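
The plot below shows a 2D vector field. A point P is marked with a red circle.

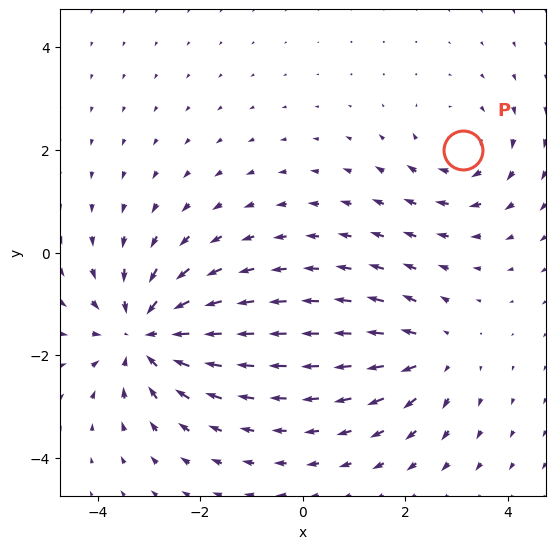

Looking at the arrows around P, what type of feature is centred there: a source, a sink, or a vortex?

At P (3.1, 2.0) the arrows circulate clockwise. Divergence ≈0, curl about -3 — near-zero divergence with nonzero curl is a vortex.

vortex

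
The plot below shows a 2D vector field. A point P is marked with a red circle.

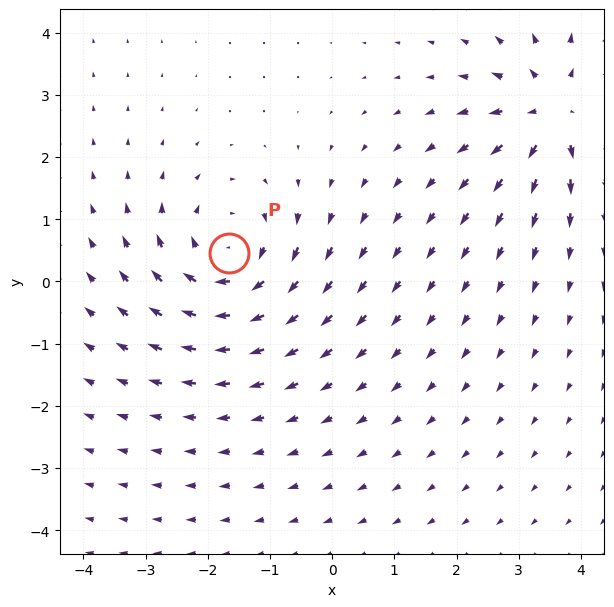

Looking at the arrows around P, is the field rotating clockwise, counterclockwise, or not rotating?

Near P at (-1.7, 0.5) the arrows circulate clockwise. The curl (z-component) there is about -5; negative curl means clockwise rotation.

clockwise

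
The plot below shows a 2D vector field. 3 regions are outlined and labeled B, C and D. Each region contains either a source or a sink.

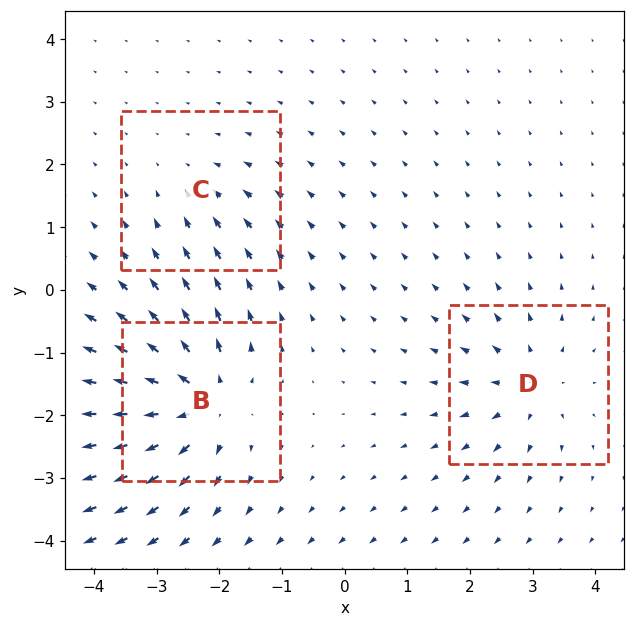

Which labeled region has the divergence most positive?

B

Divergence at each region's feature centre — B: about +6, C: about -2, D: about +4. Region B is most positive.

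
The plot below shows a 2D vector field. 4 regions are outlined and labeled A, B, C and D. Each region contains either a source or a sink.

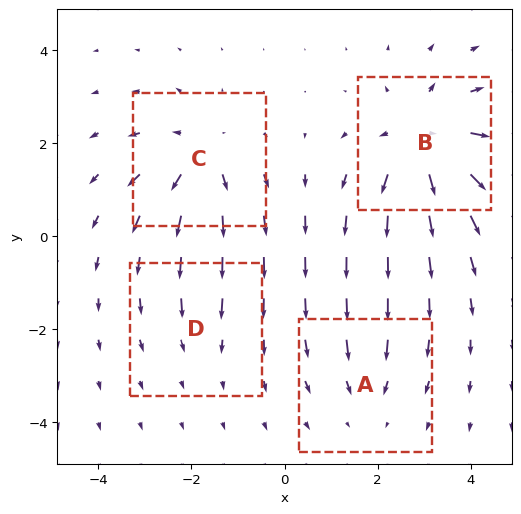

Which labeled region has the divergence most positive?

Divergence at each region's feature centre — A: about -3, B: about +6, C: about +5, D: about -2. Region B is most positive.

B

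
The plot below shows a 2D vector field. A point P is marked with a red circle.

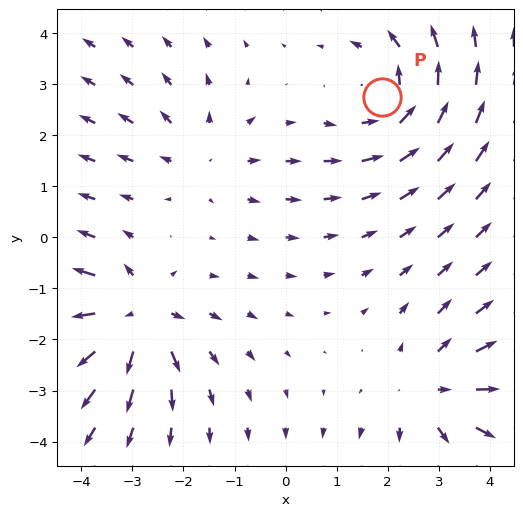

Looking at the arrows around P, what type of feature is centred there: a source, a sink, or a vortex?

At P (1.9, 2.8) the arrows circulate counterclockwise. Divergence ≈0, curl about +4 — near-zero divergence with nonzero curl is a vortex.

vortex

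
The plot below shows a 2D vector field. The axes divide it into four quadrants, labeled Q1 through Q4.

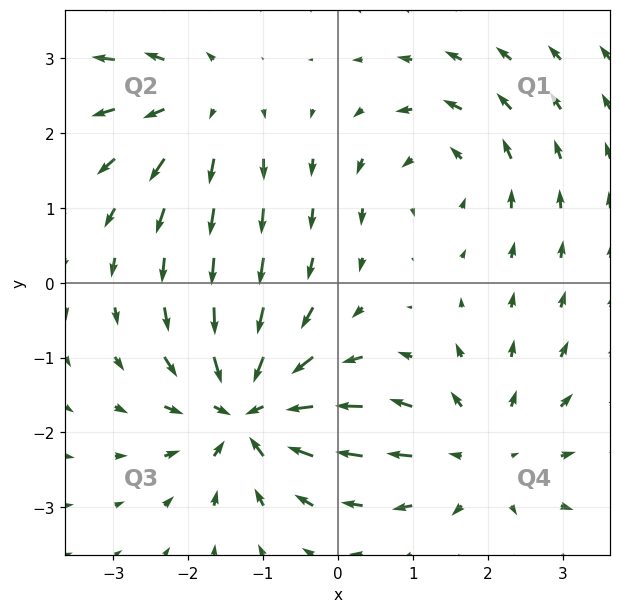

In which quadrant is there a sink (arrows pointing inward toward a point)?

The sink sits at approximately (-1.2, -1.7), which lies in quadrant Q3. The divergence there is about -7, negative as expected for a sink.

Q3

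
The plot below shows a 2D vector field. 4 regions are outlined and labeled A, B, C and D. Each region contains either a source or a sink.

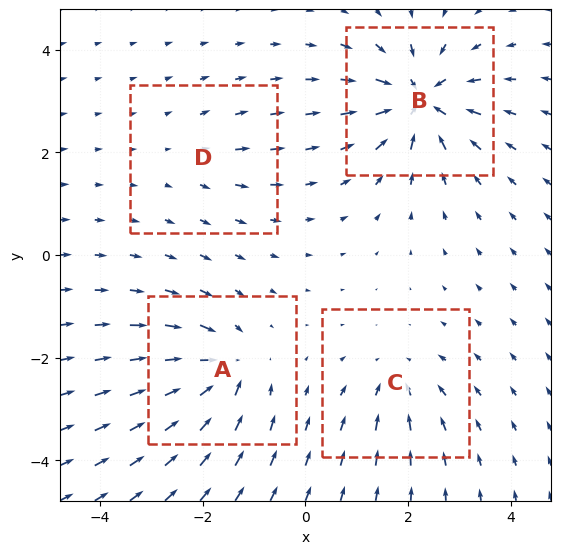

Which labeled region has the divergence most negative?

B

Divergence at each region's feature centre — A: about -6, B: about -8, C: about -4, D: about +2. Region B is most negative.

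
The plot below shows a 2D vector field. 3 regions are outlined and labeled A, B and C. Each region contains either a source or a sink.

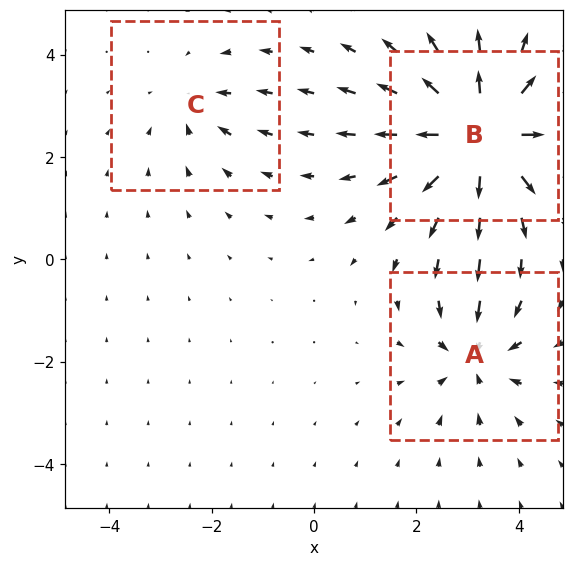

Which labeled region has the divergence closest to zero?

Divergence at each region's feature centre — A: about -3, B: about +6, C: about -2. Region C is closest to zero.

C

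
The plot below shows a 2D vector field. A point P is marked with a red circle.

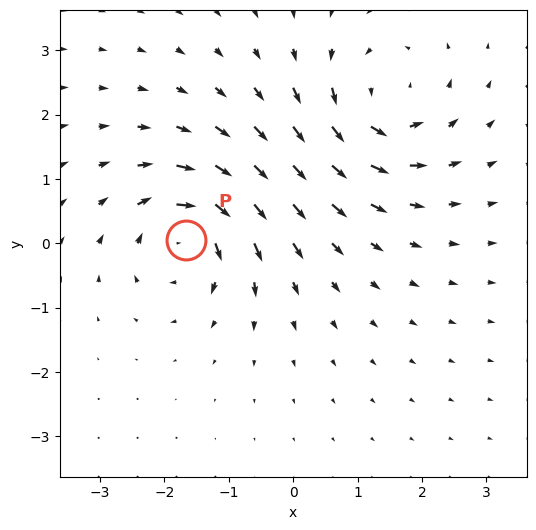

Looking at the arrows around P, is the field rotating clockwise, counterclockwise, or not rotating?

clockwise

Near P at (-1.7, 0.1) the arrows circulate clockwise. The curl (z-component) there is about -6; negative curl means clockwise rotation.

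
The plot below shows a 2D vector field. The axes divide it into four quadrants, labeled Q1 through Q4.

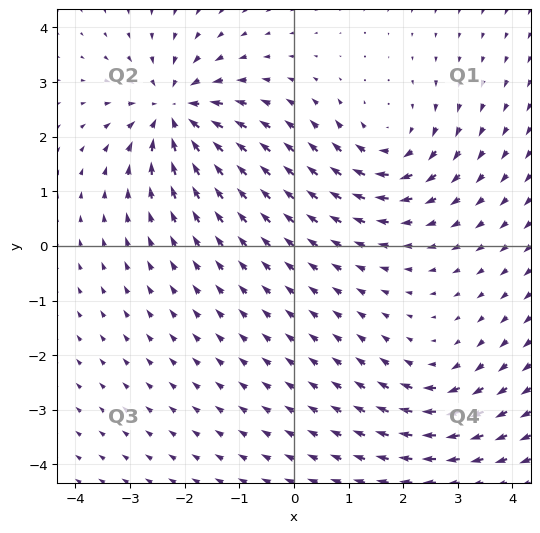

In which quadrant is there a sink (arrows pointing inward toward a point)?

Q2

The sink sits at approximately (-2.2, 2.5), which lies in quadrant Q2. The divergence there is about -6, negative as expected for a sink.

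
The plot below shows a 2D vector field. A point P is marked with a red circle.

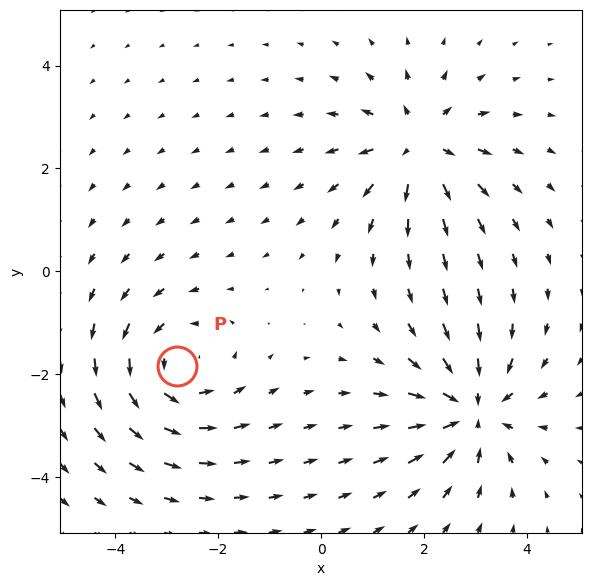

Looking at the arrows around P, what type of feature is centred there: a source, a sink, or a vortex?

At P (-2.8, -1.8) the arrows circulate counterclockwise. Divergence ≈0, curl about +4 — near-zero divergence with nonzero curl is a vortex.

vortex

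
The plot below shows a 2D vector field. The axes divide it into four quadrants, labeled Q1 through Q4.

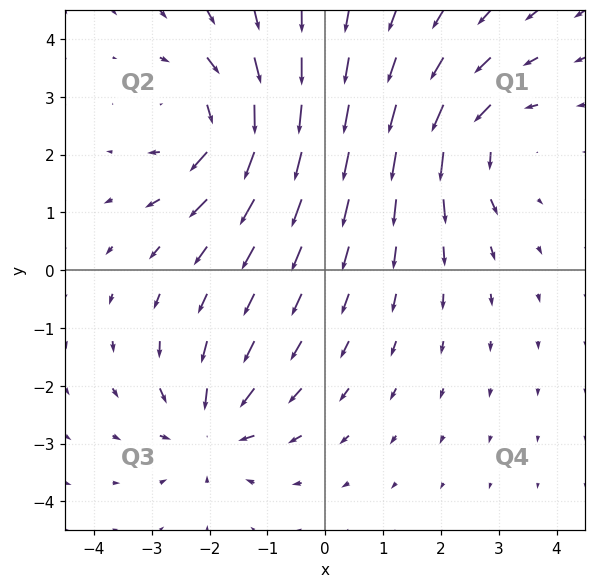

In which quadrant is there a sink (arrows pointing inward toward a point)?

Q3

The sink sits at approximately (-2.0, -2.7), which lies in quadrant Q3. The divergence there is about -4, negative as expected for a sink.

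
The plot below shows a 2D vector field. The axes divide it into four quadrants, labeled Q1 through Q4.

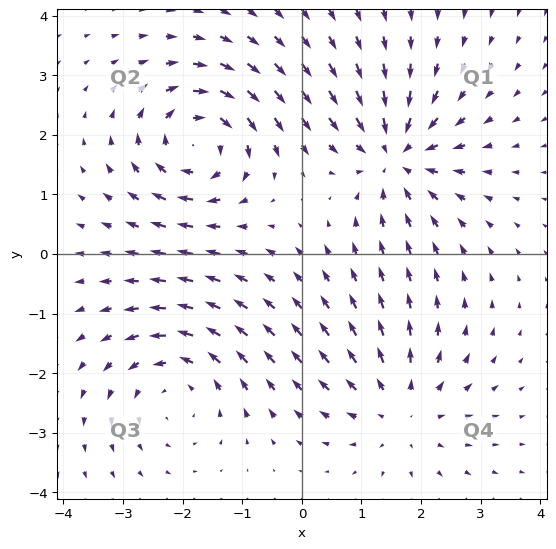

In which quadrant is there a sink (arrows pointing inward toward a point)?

The sink sits at approximately (1.6, 1.7), which lies in quadrant Q1. The divergence there is about -5, negative as expected for a sink.

Q1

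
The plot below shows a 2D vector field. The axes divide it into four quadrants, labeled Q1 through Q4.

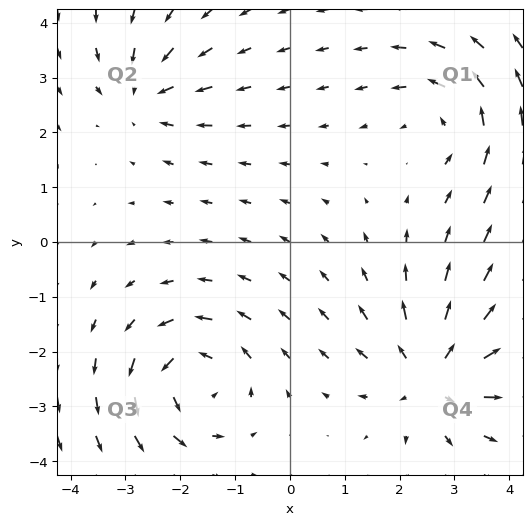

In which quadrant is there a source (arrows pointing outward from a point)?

The source sits at approximately (2.6, -2.4), which lies in quadrant Q4. The divergence there is about +4, positive as expected for a source.

Q4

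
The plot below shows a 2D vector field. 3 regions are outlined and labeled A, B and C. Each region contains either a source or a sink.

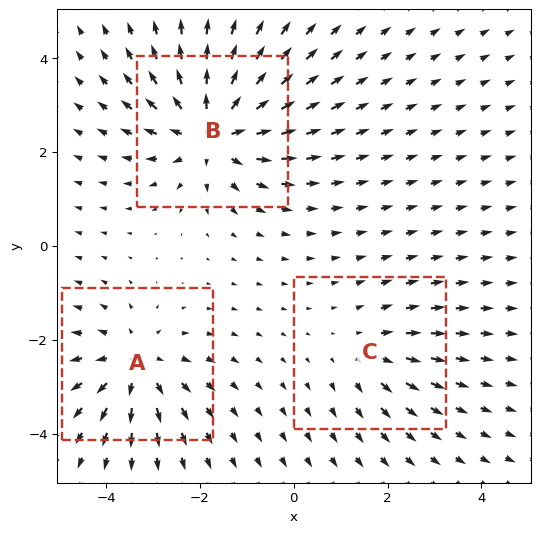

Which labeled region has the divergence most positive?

B

Divergence at each region's feature centre — A: about +4, B: about +5, C: about +2. Region B is most positive.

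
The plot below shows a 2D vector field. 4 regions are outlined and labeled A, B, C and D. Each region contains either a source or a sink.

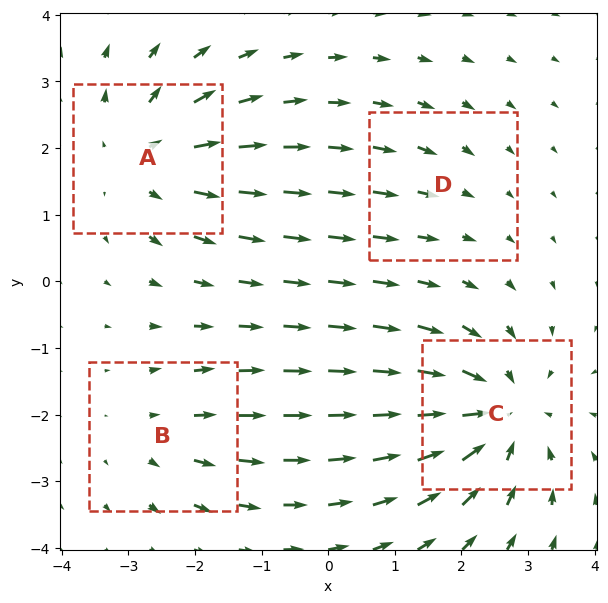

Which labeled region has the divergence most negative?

C

Divergence at each region's feature centre — A: about +4, B: about +3, C: about -6, D: about -2. Region C is most negative.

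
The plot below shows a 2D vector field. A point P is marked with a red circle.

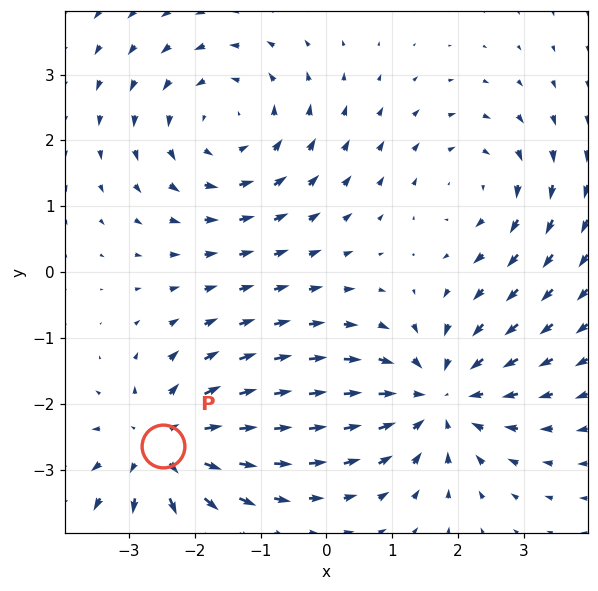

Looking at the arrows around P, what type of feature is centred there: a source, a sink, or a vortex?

At P (-2.5, -2.6) the arrows spread outward. Divergence about +5, curl ≈0 — positive divergence with near-zero curl is a source.

source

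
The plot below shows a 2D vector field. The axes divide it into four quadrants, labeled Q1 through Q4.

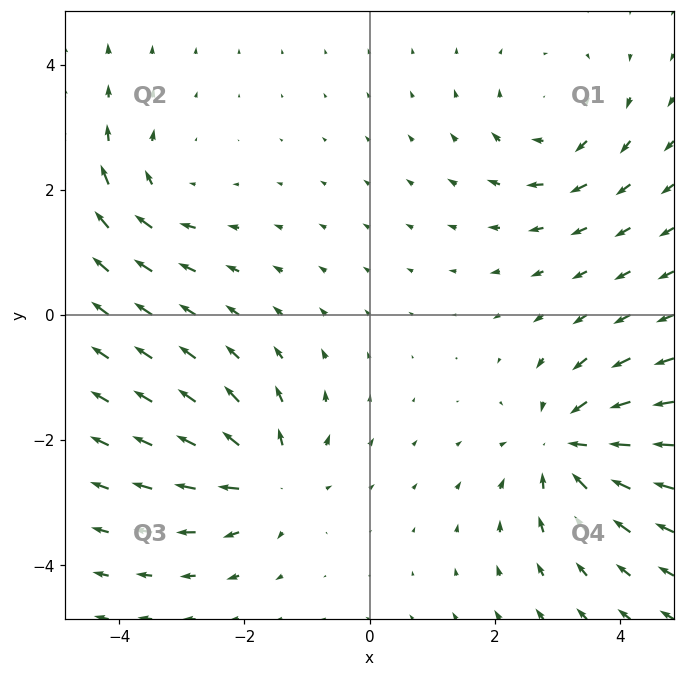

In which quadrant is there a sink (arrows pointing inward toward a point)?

Q4

The sink sits at approximately (3.2, -2.1), which lies in quadrant Q4. The divergence there is about -4, negative as expected for a sink.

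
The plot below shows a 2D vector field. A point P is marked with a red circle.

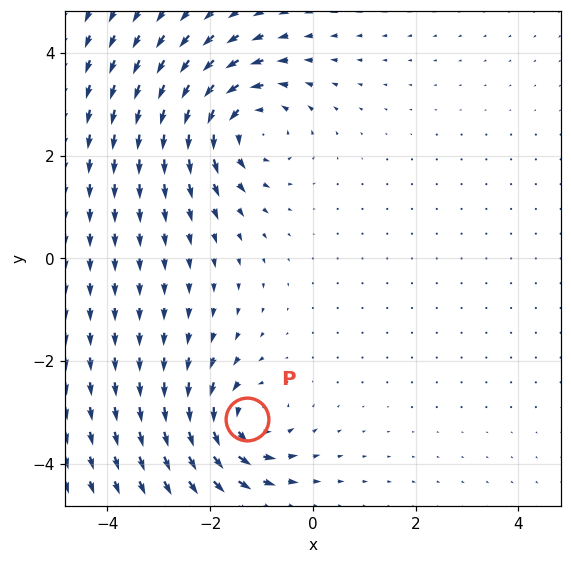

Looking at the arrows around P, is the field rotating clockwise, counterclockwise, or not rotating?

Near P at (-1.3, -3.1) the arrows circulate counterclockwise. The curl (z-component) there is about +4; positive curl means counterclockwise rotation.

counterclockwise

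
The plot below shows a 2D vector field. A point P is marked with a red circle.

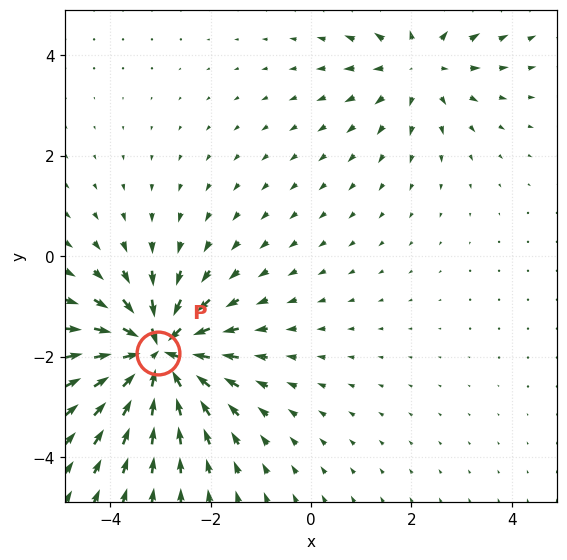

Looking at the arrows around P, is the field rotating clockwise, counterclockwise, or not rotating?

Near P at (-3.0, -1.9) the arrows show no circulation. The curl there is ≈0.

not rotating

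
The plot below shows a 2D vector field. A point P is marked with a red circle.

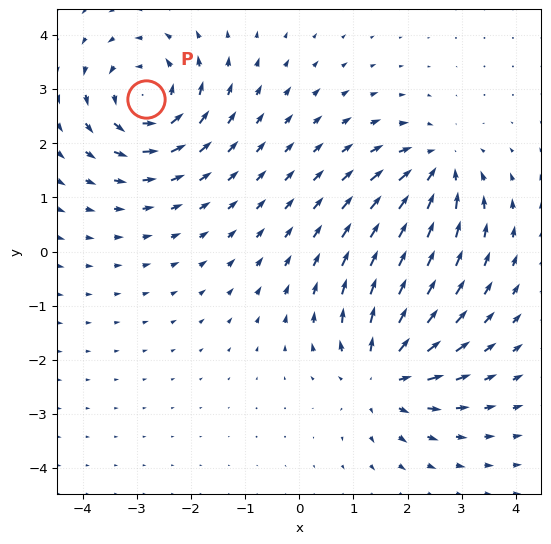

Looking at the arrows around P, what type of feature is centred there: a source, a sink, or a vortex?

vortex

At P (-2.8, 2.8) the arrows circulate counterclockwise. Divergence ≈0, curl about +5 — near-zero divergence with nonzero curl is a vortex.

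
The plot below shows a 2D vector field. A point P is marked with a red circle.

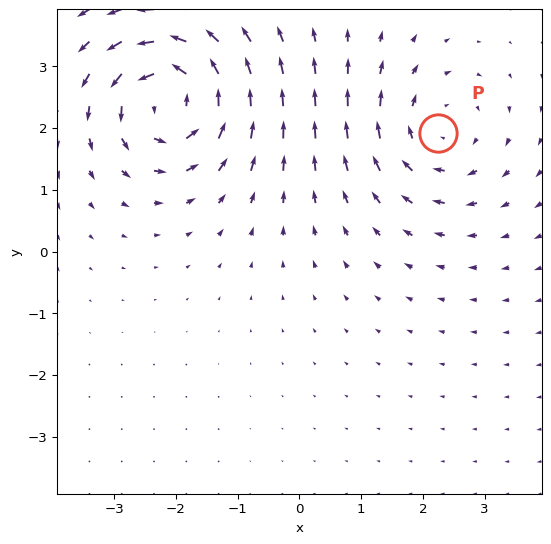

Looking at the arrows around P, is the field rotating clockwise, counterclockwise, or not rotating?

clockwise

Near P at (2.2, 1.9) the arrows circulate clockwise. The curl (z-component) there is about -3; negative curl means clockwise rotation.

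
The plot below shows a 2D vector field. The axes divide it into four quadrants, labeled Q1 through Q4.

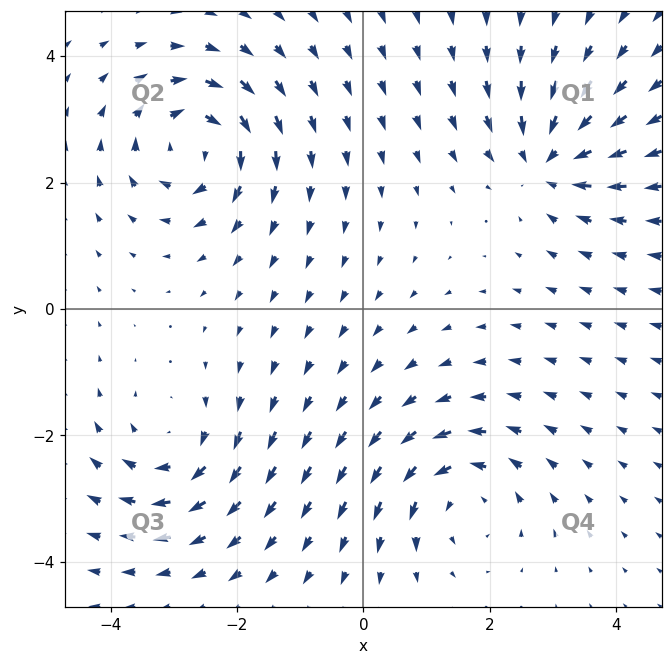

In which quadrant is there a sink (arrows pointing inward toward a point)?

Q1

The sink sits at approximately (2.9, 2.4), which lies in quadrant Q1. The divergence there is about -6, negative as expected for a sink.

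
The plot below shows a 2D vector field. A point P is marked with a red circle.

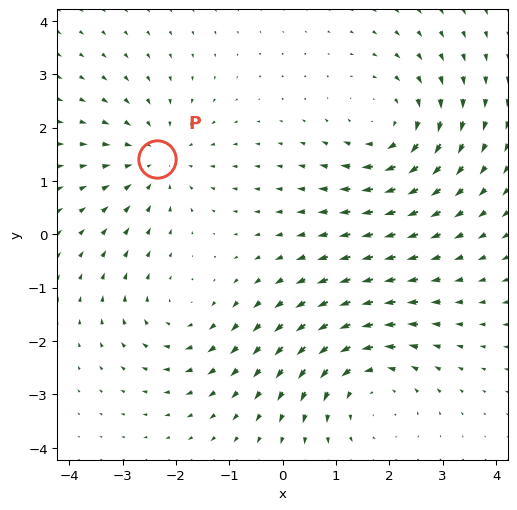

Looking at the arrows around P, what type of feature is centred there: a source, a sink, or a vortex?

sink

At P (-2.4, 1.4) the arrows converge inward. Divergence about -3, curl ≈0 — negative divergence with near-zero curl is a sink.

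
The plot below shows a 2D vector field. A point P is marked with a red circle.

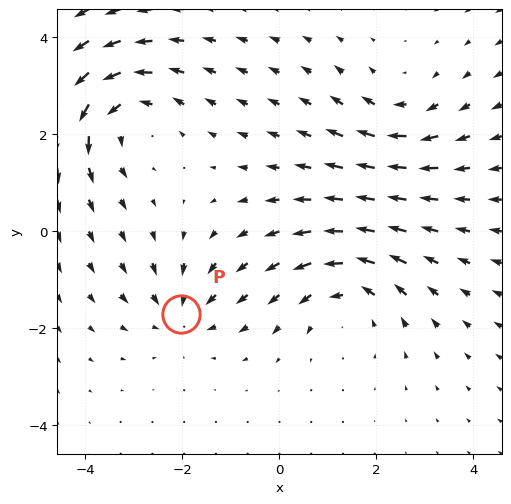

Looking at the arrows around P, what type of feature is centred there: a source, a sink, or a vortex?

At P (-2.0, -1.7) the arrows converge inward. Divergence about -3, curl ≈0 — negative divergence with near-zero curl is a sink.

sink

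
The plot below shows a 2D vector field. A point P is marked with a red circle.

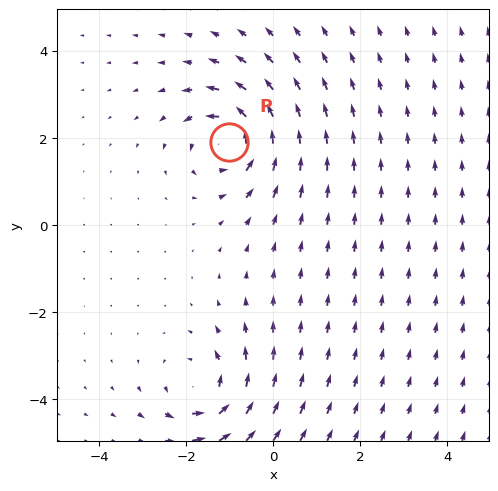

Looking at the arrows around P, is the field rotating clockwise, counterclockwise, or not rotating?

Near P at (-1.0, 1.9) the arrows circulate counterclockwise. The curl (z-component) there is about +7; positive curl means counterclockwise rotation.

counterclockwise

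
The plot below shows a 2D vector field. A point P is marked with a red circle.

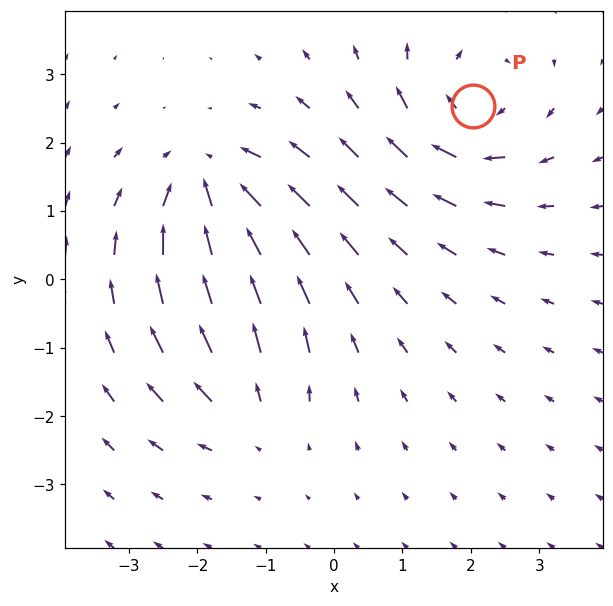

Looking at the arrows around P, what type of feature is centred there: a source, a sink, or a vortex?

At P (2.0, 2.5) the arrows circulate clockwise. Divergence ≈0, curl about -4 — near-zero divergence with nonzero curl is a vortex.

vortex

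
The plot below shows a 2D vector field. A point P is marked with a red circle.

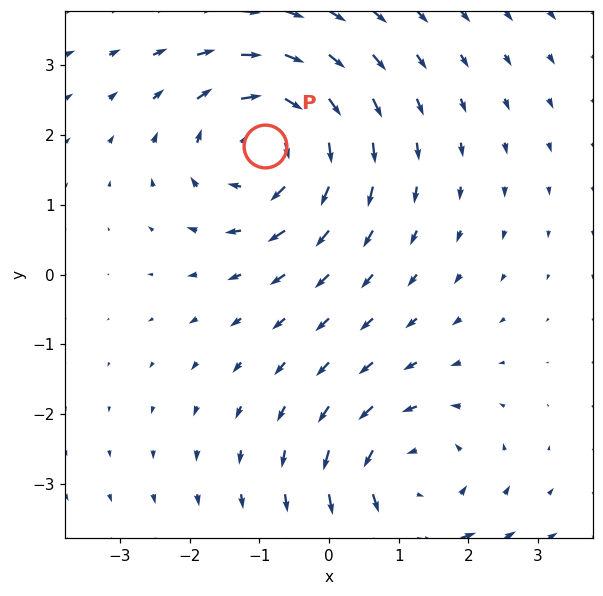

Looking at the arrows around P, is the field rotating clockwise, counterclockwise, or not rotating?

Near P at (-0.9, 1.8) the arrows circulate clockwise. The curl (z-component) there is about -4; negative curl means clockwise rotation.

clockwise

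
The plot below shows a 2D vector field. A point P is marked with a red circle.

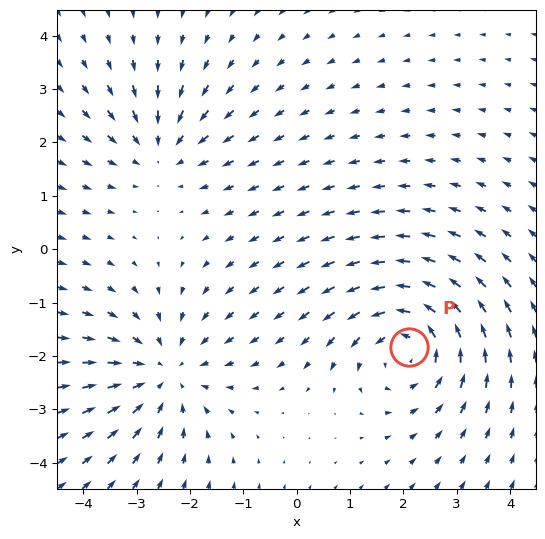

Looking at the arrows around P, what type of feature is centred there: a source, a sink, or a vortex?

vortex

At P (2.1, -1.8) the arrows circulate counterclockwise. Divergence ≈0, curl about +5 — near-zero divergence with nonzero curl is a vortex.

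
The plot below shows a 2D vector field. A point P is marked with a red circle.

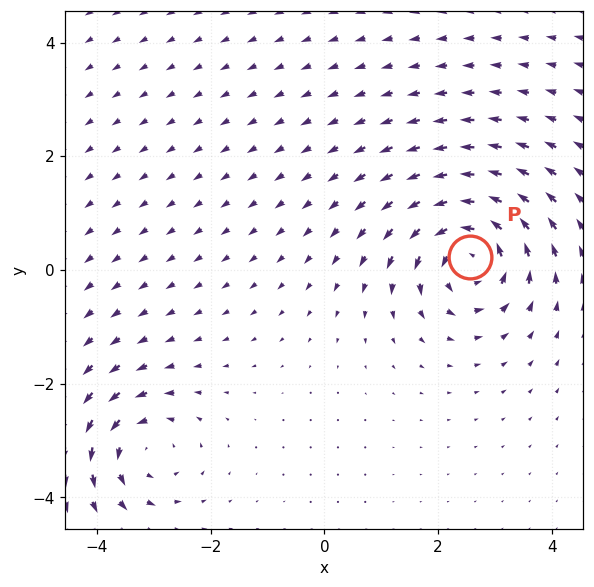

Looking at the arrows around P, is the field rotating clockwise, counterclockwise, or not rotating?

counterclockwise

Near P at (2.6, 0.2) the arrows circulate counterclockwise. The curl (z-component) there is about +6; positive curl means counterclockwise rotation.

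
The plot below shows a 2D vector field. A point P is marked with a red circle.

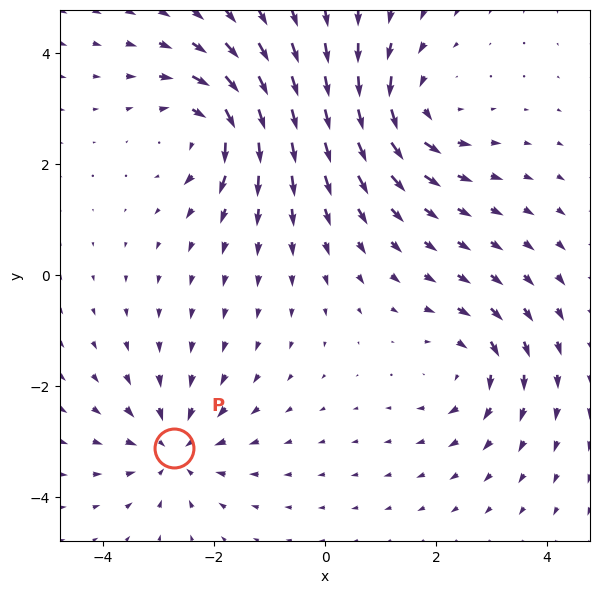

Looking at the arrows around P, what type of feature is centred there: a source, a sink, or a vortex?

At P (-2.7, -3.1) the arrows converge inward. Divergence about -5, curl ≈0 — negative divergence with near-zero curl is a sink.

sink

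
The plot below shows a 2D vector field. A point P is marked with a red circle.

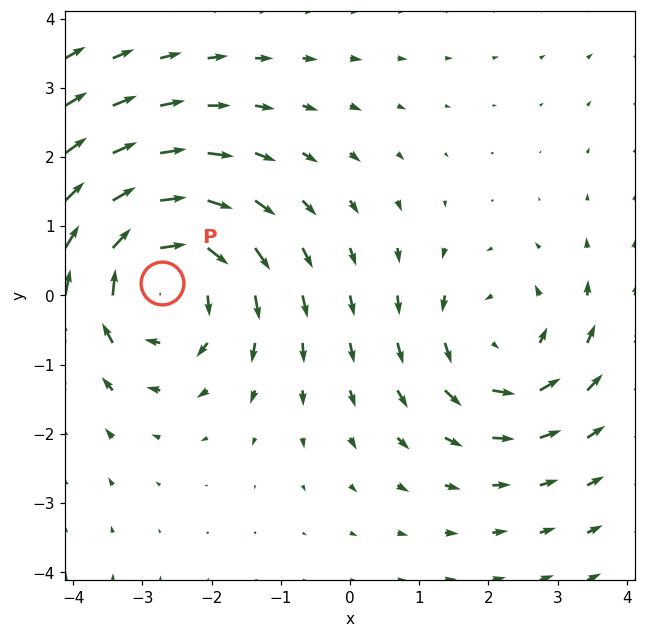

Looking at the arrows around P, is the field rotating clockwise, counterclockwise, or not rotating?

clockwise

Near P at (-2.7, 0.2) the arrows circulate clockwise. The curl (z-component) there is about -4; negative curl means clockwise rotation.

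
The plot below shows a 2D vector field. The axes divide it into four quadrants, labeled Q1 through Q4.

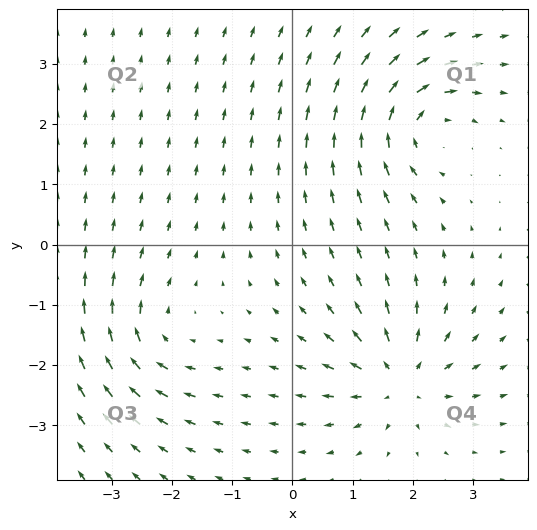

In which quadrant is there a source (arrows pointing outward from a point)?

Q4

The source sits at approximately (1.8, -2.2), which lies in quadrant Q4. The divergence there is about +5, positive as expected for a source.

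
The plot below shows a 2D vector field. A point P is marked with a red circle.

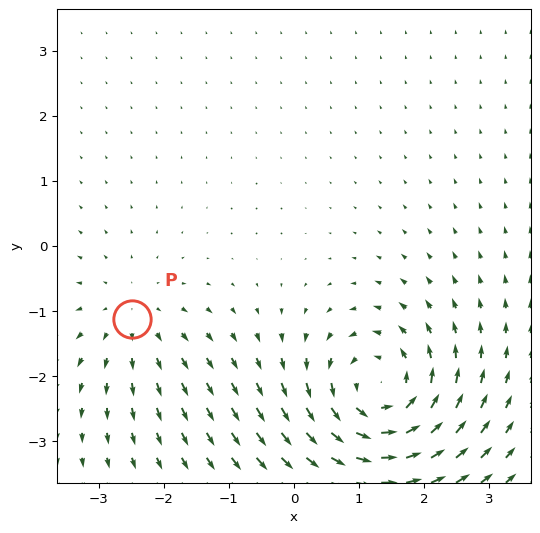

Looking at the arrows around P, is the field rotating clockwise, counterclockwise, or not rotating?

Near P at (-2.5, -1.1) the arrows show no circulation. The curl there is ≈0.

not rotating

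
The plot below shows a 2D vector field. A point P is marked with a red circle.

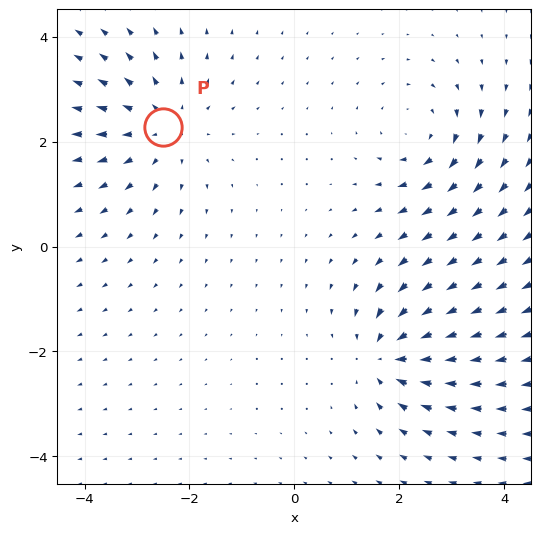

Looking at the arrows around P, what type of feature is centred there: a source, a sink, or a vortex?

At P (-2.5, 2.3) the arrows spread outward. Divergence about +3, curl ≈0 — positive divergence with near-zero curl is a source.

source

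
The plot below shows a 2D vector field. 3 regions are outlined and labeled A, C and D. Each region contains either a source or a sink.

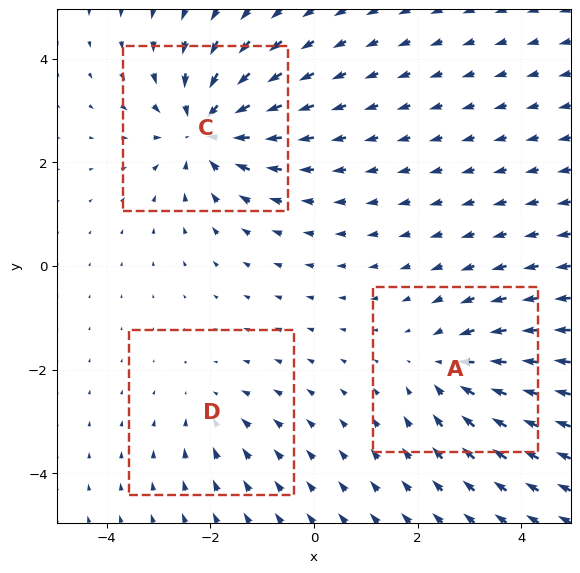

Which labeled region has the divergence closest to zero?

D

Divergence at each region's feature centre — A: about -3, C: about -5, D: about -2. Region D is closest to zero.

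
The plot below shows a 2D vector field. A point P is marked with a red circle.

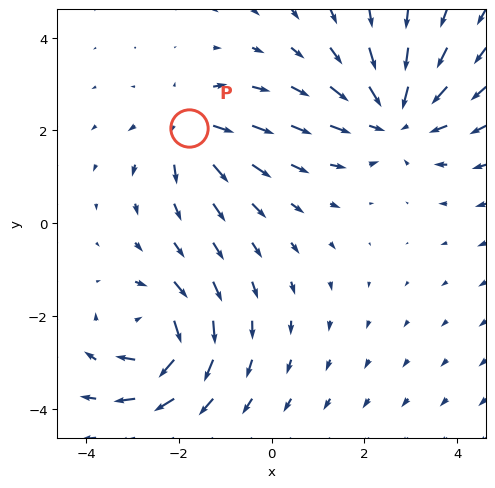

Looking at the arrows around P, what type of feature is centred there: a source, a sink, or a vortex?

At P (-1.8, 2.1) the arrows spread outward. Divergence about +4, curl ≈0 — positive divergence with near-zero curl is a source.

source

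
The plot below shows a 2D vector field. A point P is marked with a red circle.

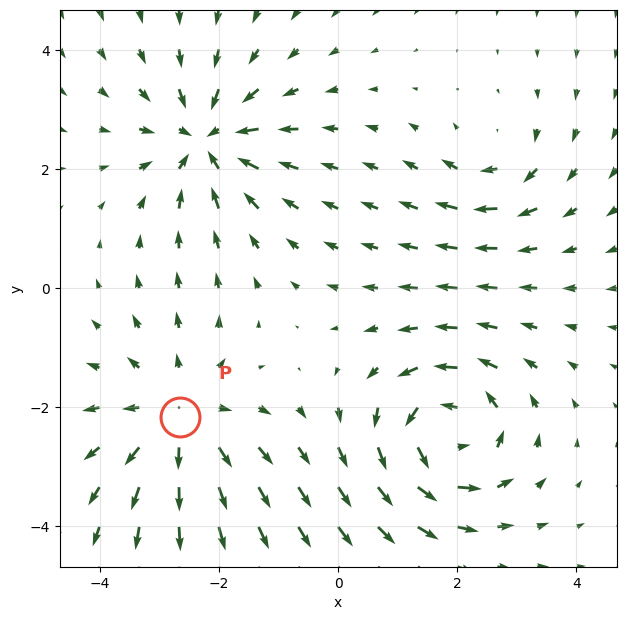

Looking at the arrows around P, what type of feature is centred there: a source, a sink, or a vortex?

At P (-2.7, -2.2) the arrows spread outward. Divergence about +4, curl ≈0 — positive divergence with near-zero curl is a source.

source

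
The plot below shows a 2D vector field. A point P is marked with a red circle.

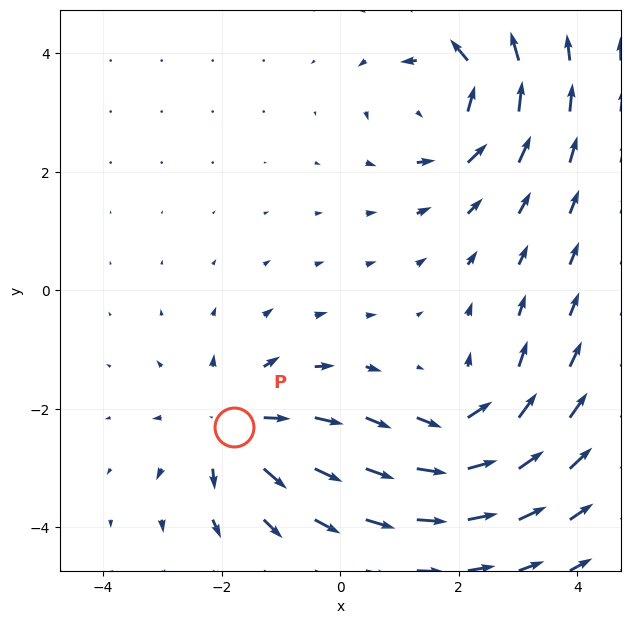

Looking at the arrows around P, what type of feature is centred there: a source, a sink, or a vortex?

source

At P (-1.8, -2.3) the arrows spread outward. Divergence about +4, curl ≈0 — positive divergence with near-zero curl is a source.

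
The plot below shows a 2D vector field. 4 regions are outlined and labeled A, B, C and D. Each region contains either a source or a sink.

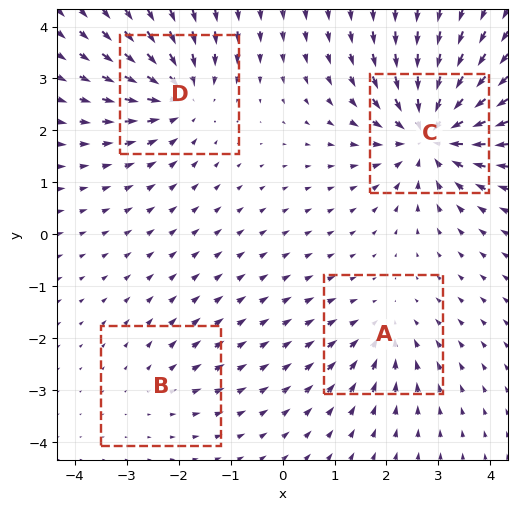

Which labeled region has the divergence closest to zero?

Divergence at each region's feature centre — A: about -3, B: about +2, C: about -7, D: about -5. Region B is closest to zero.

B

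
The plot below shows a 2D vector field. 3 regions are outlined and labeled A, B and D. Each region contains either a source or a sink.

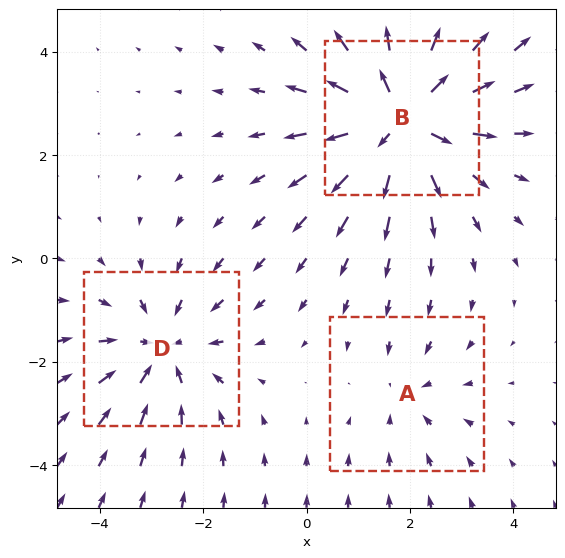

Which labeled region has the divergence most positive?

Divergence at each region's feature centre — A: about -2, B: about +4, D: about -3. Region B is most positive.

B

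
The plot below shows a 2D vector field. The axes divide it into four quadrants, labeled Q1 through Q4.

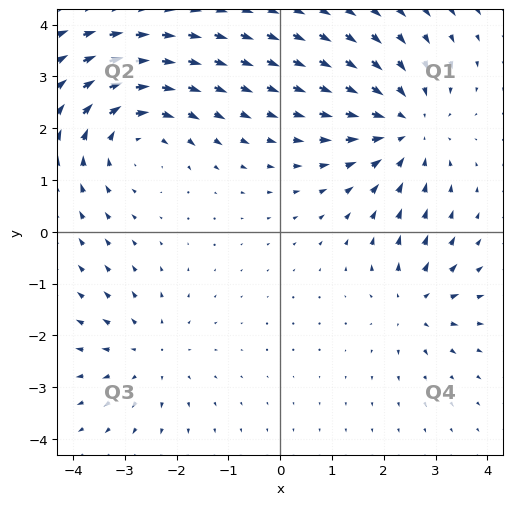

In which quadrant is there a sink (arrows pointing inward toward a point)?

Q1

The sink sits at approximately (2.4, 2.0), which lies in quadrant Q1. The divergence there is about -4, negative as expected for a sink.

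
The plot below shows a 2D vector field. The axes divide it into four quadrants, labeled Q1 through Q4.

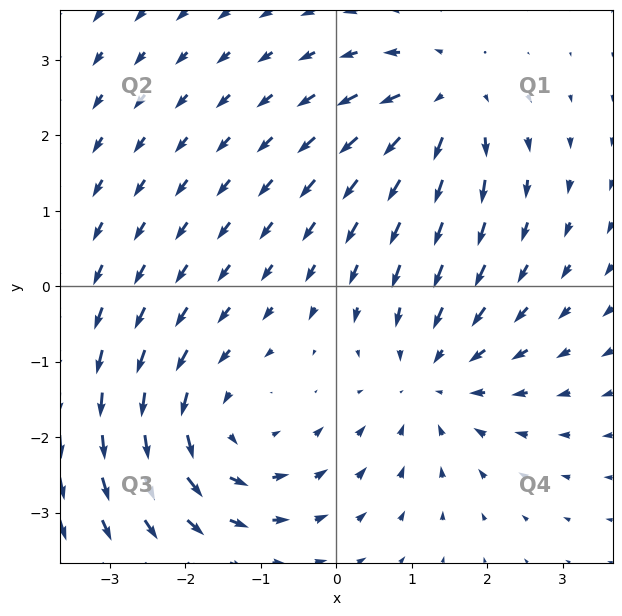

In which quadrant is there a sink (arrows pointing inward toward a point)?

Q4

The sink sits at approximately (1.3, -1.2), which lies in quadrant Q4. The divergence there is about -3, negative as expected for a sink.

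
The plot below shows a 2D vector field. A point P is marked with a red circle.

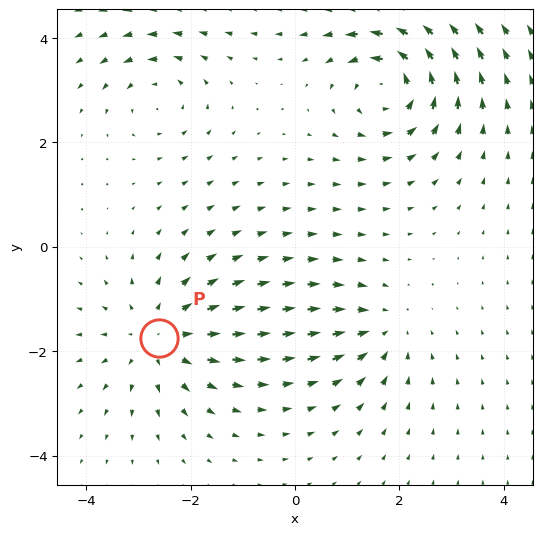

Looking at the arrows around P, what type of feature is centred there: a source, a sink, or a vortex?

source

At P (-2.6, -1.7) the arrows spread outward. Divergence about +4, curl ≈0 — positive divergence with near-zero curl is a source.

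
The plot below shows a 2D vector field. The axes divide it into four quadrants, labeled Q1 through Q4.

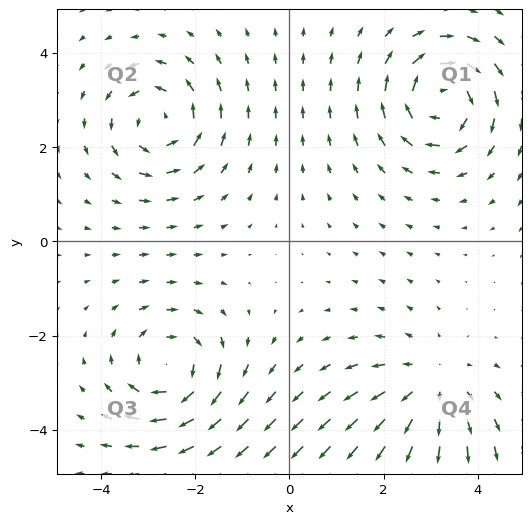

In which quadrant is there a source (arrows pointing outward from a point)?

The source sits at approximately (3.0, -3.1), which lies in quadrant Q4. The divergence there is about +4, positive as expected for a source.

Q4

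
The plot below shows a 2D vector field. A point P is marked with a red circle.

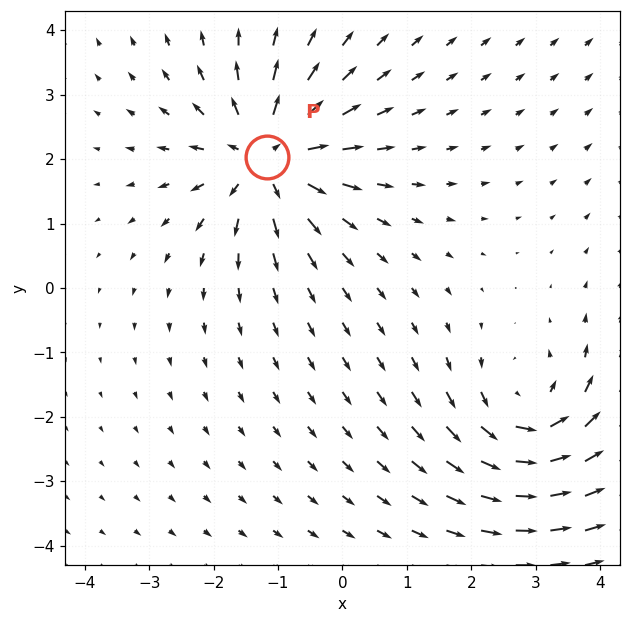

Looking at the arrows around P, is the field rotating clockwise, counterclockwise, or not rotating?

not rotating

Near P at (-1.2, 2.0) the arrows show no circulation. The curl there is ≈0.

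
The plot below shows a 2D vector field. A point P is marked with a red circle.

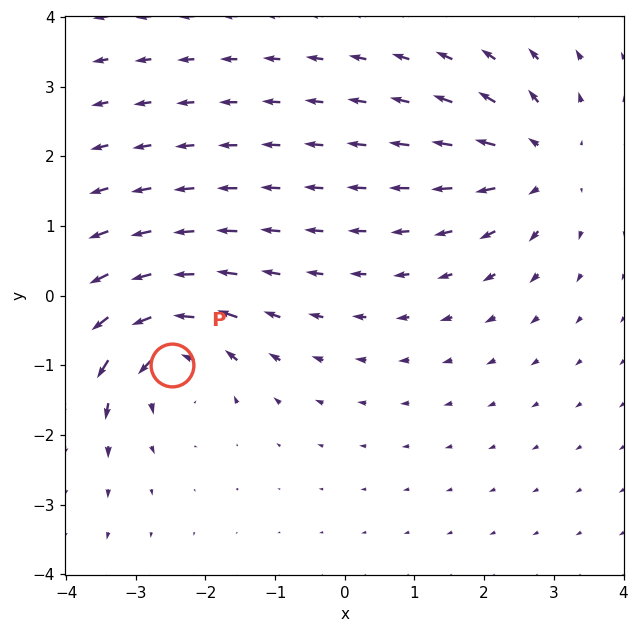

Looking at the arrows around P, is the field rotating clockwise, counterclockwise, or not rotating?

Near P at (-2.5, -1.0) the arrows circulate counterclockwise. The curl (z-component) there is about +4; positive curl means counterclockwise rotation.

counterclockwise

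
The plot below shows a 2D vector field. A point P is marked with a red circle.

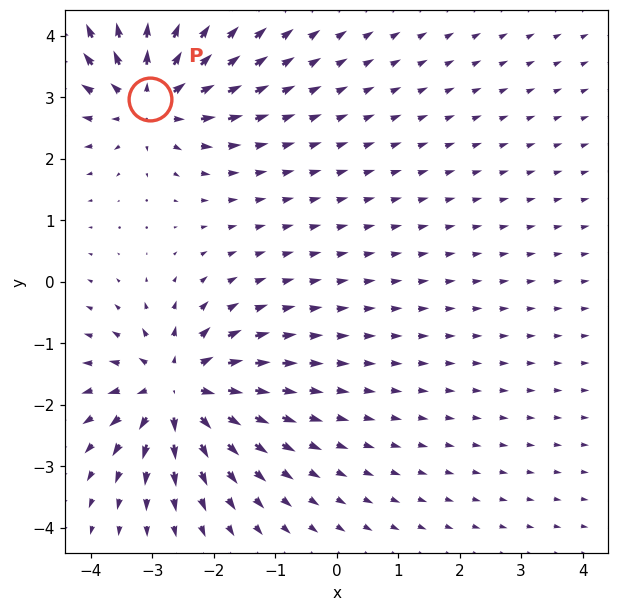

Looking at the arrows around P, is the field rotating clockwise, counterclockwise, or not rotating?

not rotating

Near P at (-3.0, 3.0) the arrows show no circulation. The curl there is ≈0.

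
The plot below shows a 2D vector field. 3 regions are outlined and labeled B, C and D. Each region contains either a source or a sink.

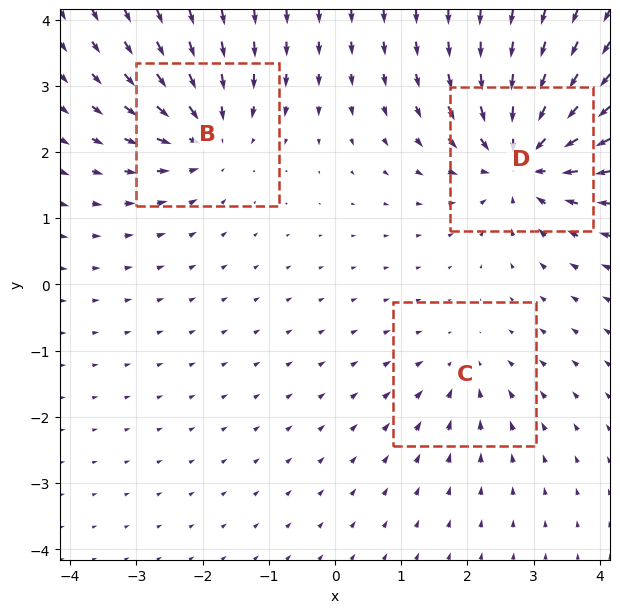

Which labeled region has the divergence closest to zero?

C

Divergence at each region's feature centre — B: about -4, C: about -3, D: about -6. Region C is closest to zero.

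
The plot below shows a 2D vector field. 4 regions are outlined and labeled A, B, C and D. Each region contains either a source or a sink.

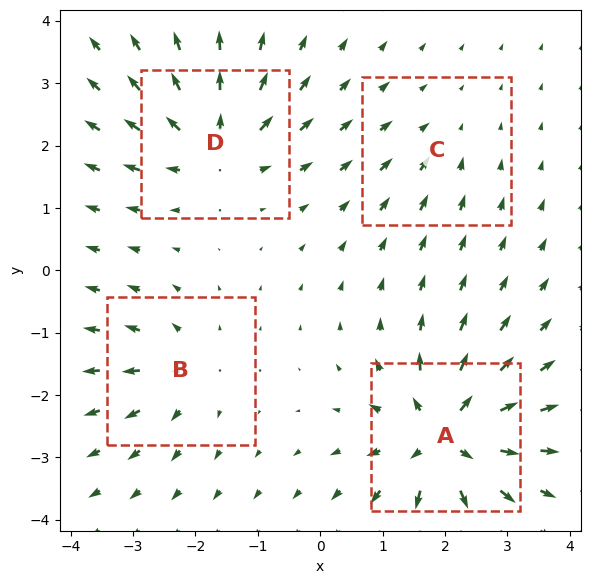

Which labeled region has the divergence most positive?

Divergence at each region's feature centre — A: about +8, B: about +4, C: about -2, D: about +6. Region A is most positive.

A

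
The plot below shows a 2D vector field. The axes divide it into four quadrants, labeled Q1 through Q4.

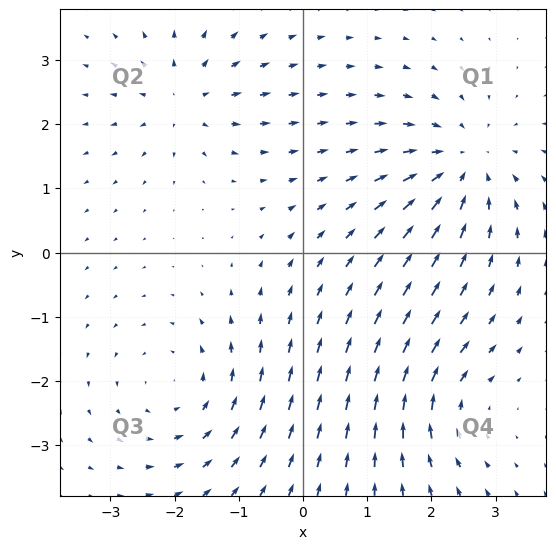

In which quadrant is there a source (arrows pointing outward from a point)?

The source sits at approximately (-1.9, 2.4), which lies in quadrant Q2. The divergence there is about +3, positive as expected for a source.

Q2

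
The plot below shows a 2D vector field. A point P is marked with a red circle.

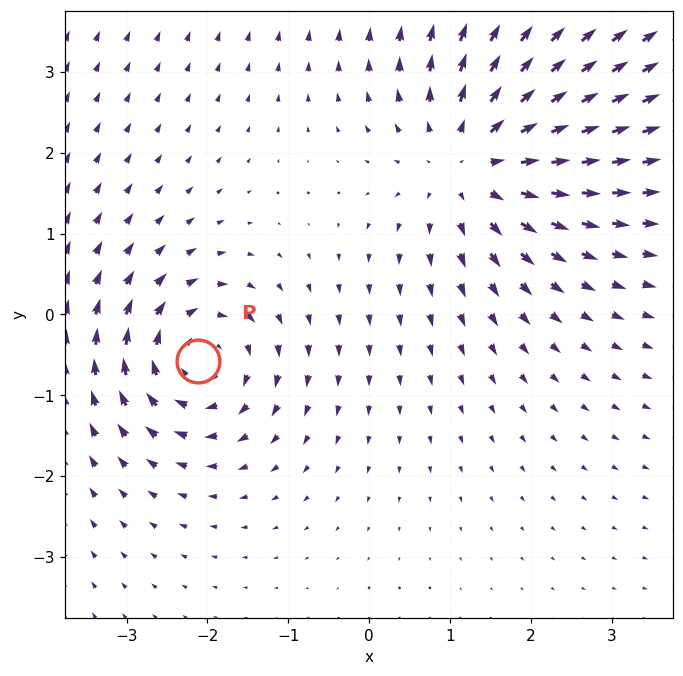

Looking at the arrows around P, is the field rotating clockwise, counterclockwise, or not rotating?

clockwise

Near P at (-2.1, -0.6) the arrows circulate clockwise. The curl (z-component) there is about -4; negative curl means clockwise rotation.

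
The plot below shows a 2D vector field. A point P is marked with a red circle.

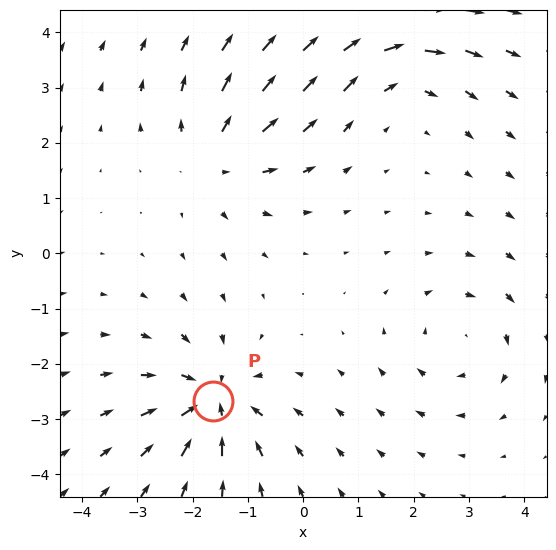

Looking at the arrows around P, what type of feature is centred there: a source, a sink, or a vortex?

At P (-1.6, -2.7) the arrows converge inward. Divergence about -6, curl ≈0 — negative divergence with near-zero curl is a sink.

sink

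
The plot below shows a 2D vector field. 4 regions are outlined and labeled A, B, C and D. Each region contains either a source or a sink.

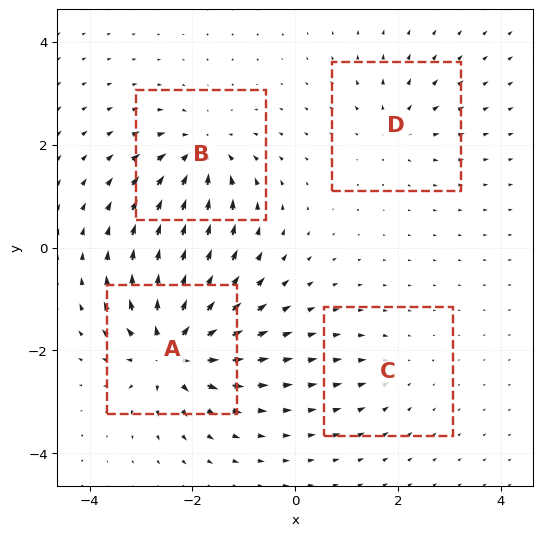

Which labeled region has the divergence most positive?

Divergence at each region's feature centre — A: about +9, B: about -6, C: about -3, D: about +4. Region A is most positive.

A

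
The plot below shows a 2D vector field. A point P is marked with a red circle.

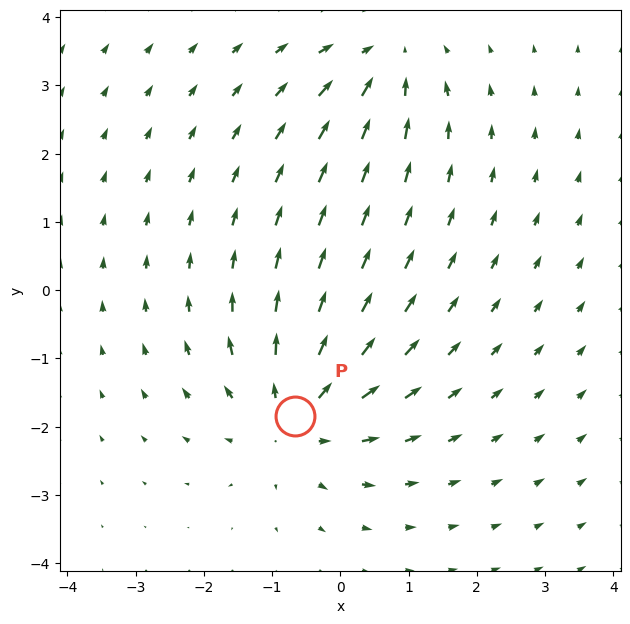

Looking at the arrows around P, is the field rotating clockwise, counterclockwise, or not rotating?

not rotating

Near P at (-0.7, -1.8) the arrows show no circulation. The curl there is ≈0.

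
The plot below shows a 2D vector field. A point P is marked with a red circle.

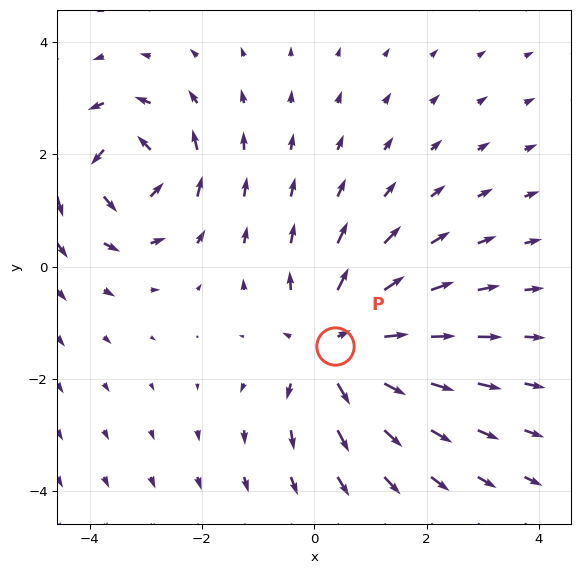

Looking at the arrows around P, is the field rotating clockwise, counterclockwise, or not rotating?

Near P at (0.4, -1.4) the arrows show no circulation. The curl there is ≈0.

not rotating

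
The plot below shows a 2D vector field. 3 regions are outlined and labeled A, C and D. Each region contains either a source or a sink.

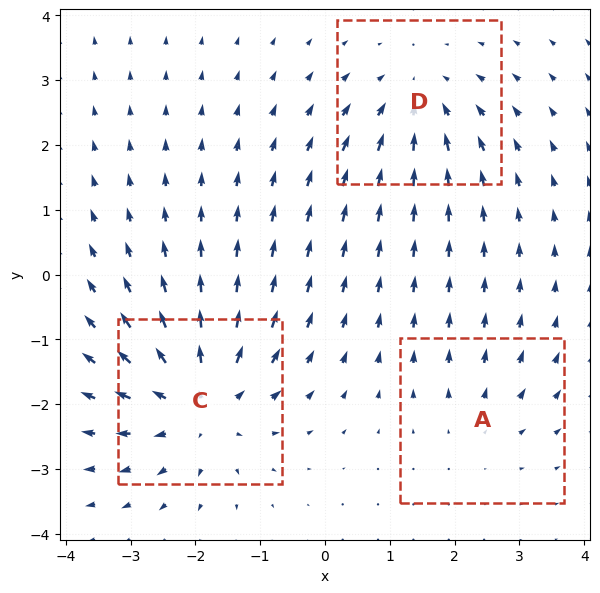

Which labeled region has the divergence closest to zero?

A

Divergence at each region's feature centre — A: about +2, C: about +5, D: about -3. Region A is closest to zero.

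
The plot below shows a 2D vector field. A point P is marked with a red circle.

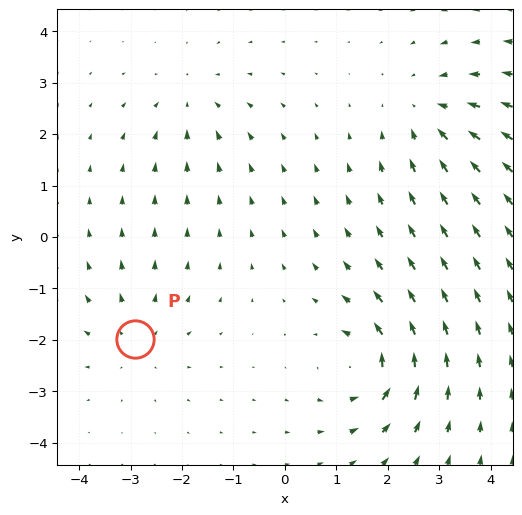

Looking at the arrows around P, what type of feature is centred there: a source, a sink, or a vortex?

source

At P (-2.9, -2.0) the arrows spread outward. Divergence about +3, curl ≈0 — positive divergence with near-zero curl is a source.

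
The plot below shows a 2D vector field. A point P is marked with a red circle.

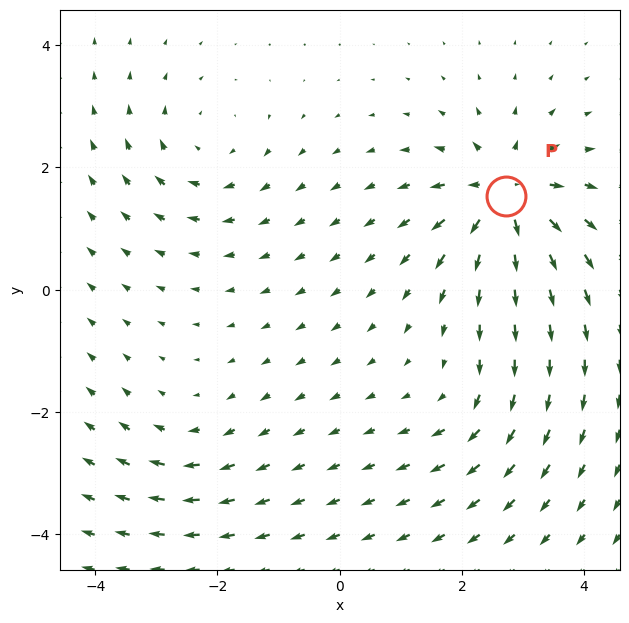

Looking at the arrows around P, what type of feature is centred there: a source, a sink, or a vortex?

source

At P (2.7, 1.5) the arrows spread outward. Divergence about +7, curl ≈0 — positive divergence with near-zero curl is a source.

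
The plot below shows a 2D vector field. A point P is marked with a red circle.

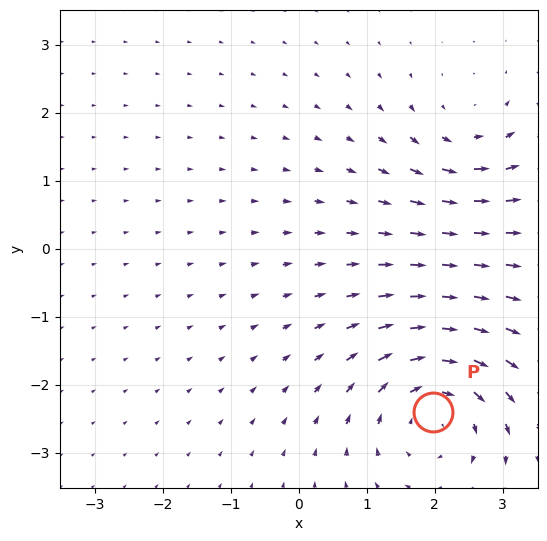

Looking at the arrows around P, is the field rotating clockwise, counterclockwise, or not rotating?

clockwise

Near P at (2.0, -2.4) the arrows circulate clockwise. The curl (z-component) there is about -4; negative curl means clockwise rotation.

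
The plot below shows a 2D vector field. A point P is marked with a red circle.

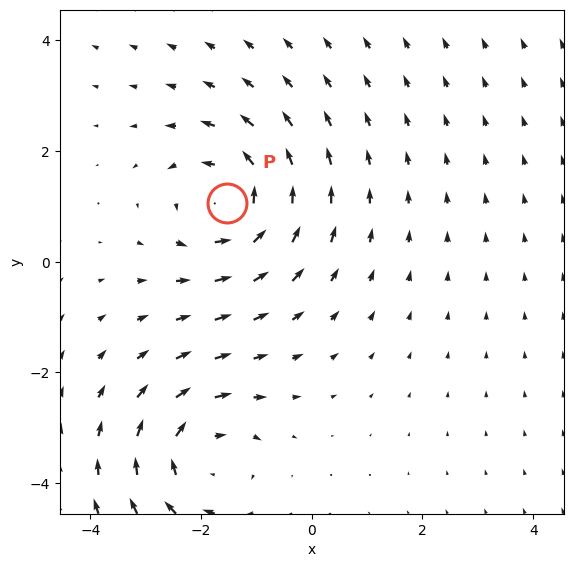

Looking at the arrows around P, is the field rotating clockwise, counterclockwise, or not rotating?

counterclockwise

Near P at (-1.5, 1.1) the arrows circulate counterclockwise. The curl (z-component) there is about +5; positive curl means counterclockwise rotation.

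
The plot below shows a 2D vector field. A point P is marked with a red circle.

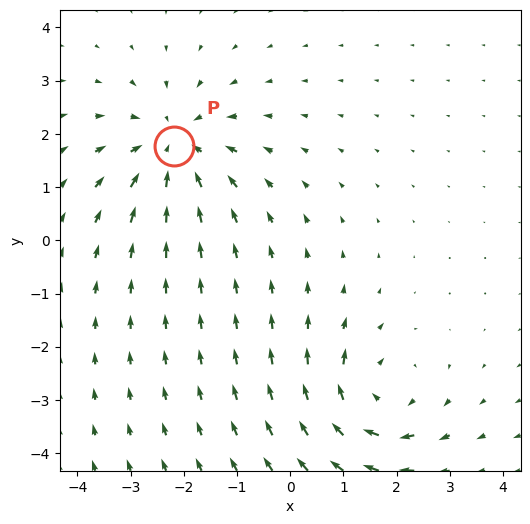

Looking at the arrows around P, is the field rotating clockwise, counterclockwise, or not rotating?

Near P at (-2.2, 1.8) the arrows show no circulation. The curl there is ≈0.

not rotating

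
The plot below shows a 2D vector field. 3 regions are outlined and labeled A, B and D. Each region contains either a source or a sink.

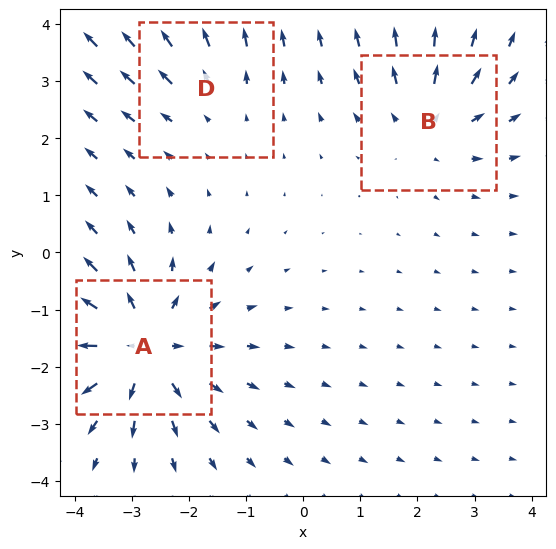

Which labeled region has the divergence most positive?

Divergence at each region's feature centre — A: about +5, B: about +3, D: about +2. Region A is most positive.

A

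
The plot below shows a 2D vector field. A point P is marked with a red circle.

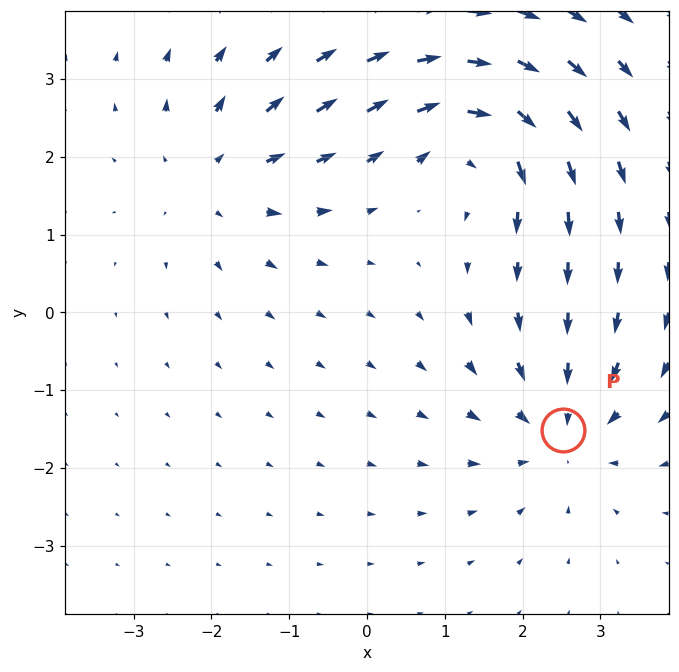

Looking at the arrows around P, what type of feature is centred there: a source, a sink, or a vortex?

sink

At P (2.5, -1.5) the arrows converge inward. Divergence about -4, curl ≈0 — negative divergence with near-zero curl is a sink.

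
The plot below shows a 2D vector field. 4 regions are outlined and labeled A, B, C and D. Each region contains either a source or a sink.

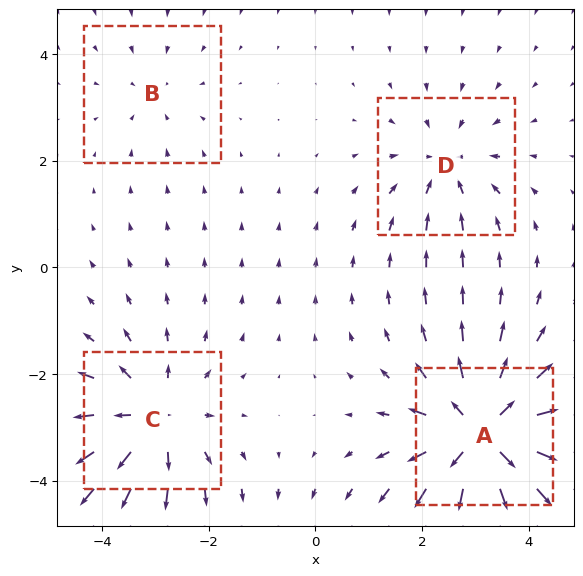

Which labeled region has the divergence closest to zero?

Divergence at each region's feature centre — A: about +7, B: about -2, C: about +5, D: about -4. Region B is closest to zero.

B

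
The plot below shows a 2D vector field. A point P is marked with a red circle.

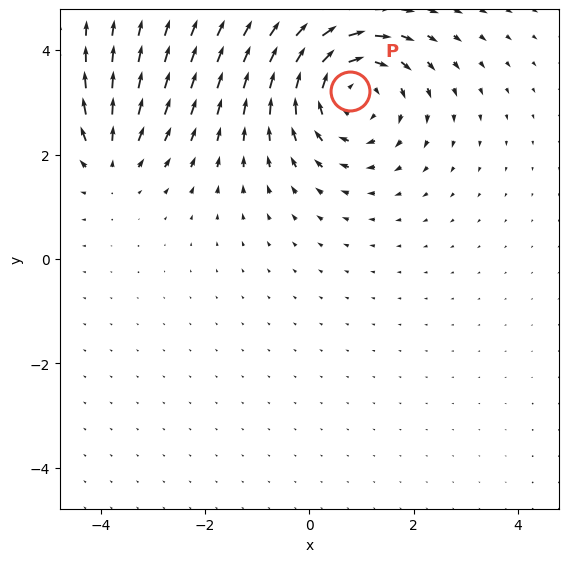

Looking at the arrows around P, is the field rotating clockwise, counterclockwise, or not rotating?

clockwise

Near P at (0.8, 3.2) the arrows circulate clockwise. The curl (z-component) there is about -4; negative curl means clockwise rotation.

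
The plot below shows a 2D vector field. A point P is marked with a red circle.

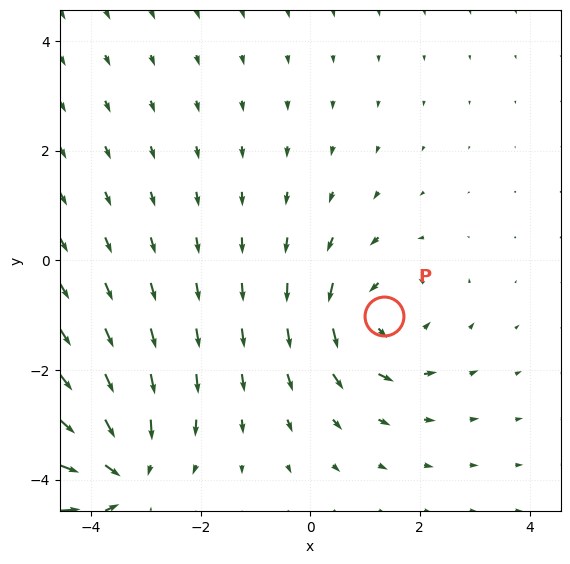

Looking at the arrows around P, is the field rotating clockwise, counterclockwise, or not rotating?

Near P at (1.3, -1.0) the arrows circulate counterclockwise. The curl (z-component) there is about +4; positive curl means counterclockwise rotation.

counterclockwise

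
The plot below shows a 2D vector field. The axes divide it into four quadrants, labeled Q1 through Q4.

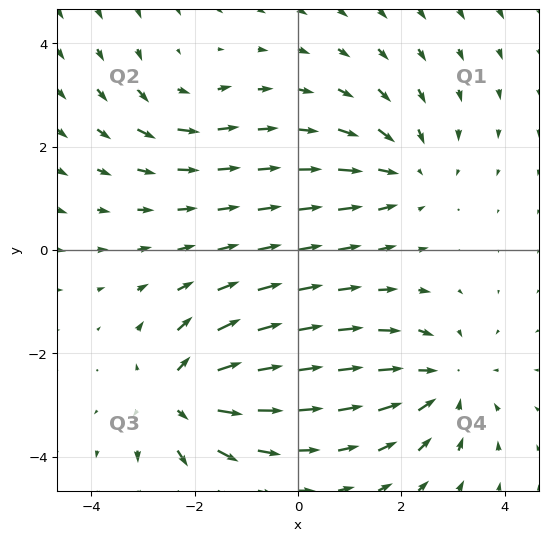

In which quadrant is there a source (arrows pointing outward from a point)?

Q3

The source sits at approximately (-2.3, -2.8), which lies in quadrant Q3. The divergence there is about +6, positive as expected for a source.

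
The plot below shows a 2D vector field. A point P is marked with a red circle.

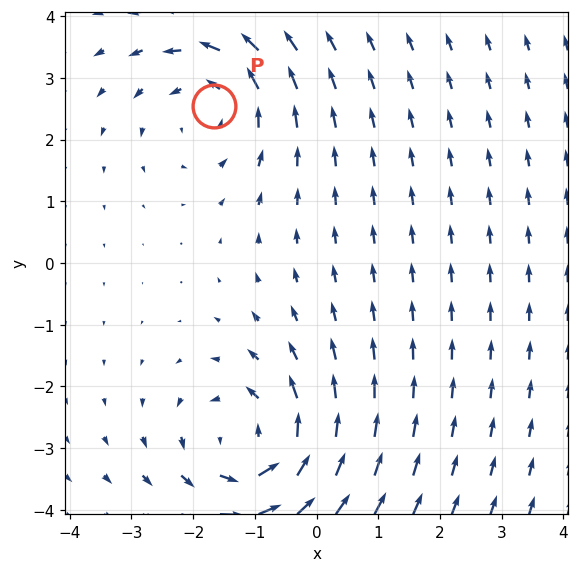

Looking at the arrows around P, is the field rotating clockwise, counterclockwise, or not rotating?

counterclockwise

Near P at (-1.7, 2.5) the arrows circulate counterclockwise. The curl (z-component) there is about +4; positive curl means counterclockwise rotation.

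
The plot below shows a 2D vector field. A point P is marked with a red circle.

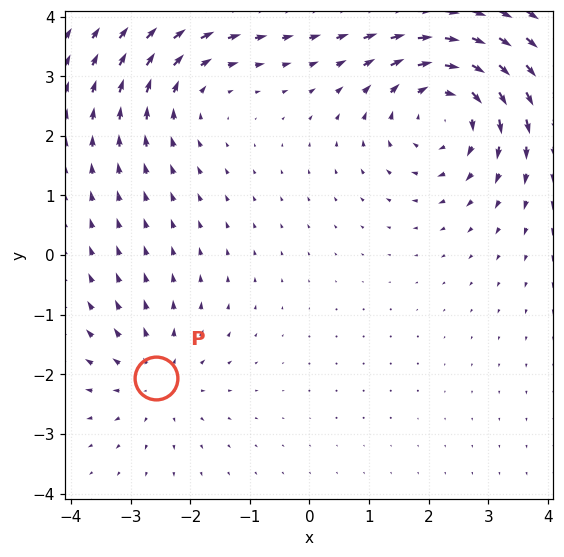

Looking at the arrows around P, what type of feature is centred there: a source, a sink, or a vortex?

At P (-2.6, -2.1) the arrows spread outward. Divergence about +3, curl ≈0 — positive divergence with near-zero curl is a source.

source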